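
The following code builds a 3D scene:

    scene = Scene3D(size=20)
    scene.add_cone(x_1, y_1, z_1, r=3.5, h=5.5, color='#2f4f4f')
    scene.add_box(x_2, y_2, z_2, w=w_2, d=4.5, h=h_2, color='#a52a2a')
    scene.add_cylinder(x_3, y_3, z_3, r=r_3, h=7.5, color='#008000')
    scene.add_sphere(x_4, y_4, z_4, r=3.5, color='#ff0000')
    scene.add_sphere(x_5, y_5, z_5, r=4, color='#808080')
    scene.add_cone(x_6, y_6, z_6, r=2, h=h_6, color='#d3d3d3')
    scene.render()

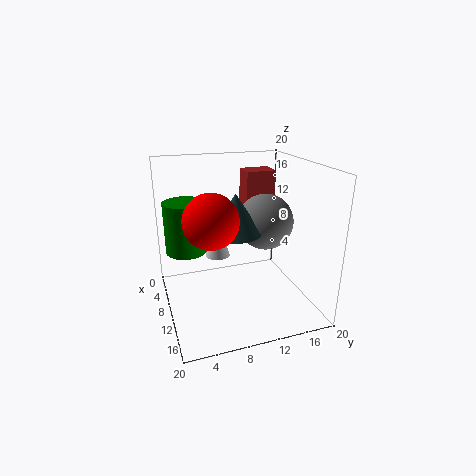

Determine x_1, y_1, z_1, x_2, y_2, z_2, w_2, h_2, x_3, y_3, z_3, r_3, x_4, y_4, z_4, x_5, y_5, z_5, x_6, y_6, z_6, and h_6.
x_1 = 10.5
y_1 = 9.5
z_1 = 11
x_2 = 2
y_2 = 13
z_2 = 12
w_2 = 3.5
h_2 = 6
x_3 = 5.5
y_3 = 3.5
z_3 = 7
r_3 = 3
x_4 = 13
y_4 = 5.5
z_4 = 14
x_5 = 9
y_5 = 14.5
z_5 = 11.5
x_6 = 2.5
y_6 = 9
z_6 = 4
h_6 = 6.5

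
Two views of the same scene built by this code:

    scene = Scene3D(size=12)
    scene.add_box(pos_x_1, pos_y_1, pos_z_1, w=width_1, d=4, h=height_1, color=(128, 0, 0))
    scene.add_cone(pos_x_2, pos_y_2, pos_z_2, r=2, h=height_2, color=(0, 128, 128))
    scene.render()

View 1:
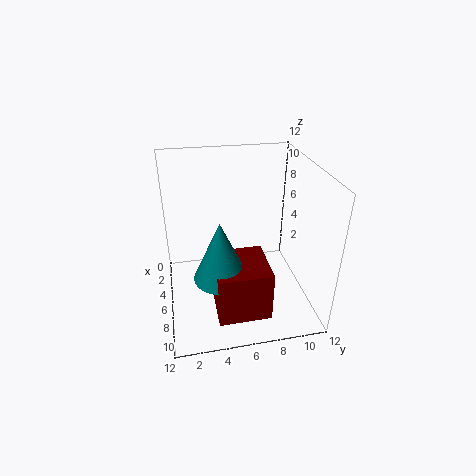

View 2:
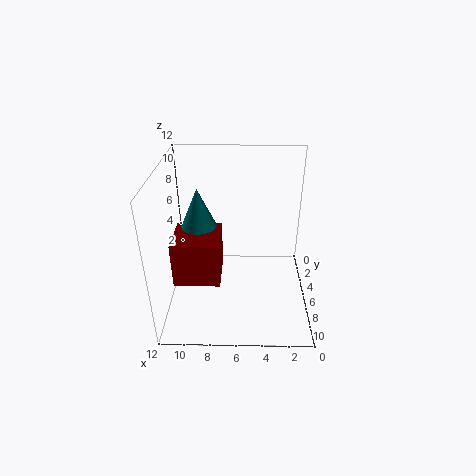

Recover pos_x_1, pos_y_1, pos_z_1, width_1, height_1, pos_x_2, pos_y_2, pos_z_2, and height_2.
pos_x_1 = 7.5
pos_y_1 = 3.5
pos_z_1 = 2
width_1 = 4
height_1 = 4
pos_x_2 = 9.5
pos_y_2 = 4
pos_z_2 = 5
height_2 = 4.5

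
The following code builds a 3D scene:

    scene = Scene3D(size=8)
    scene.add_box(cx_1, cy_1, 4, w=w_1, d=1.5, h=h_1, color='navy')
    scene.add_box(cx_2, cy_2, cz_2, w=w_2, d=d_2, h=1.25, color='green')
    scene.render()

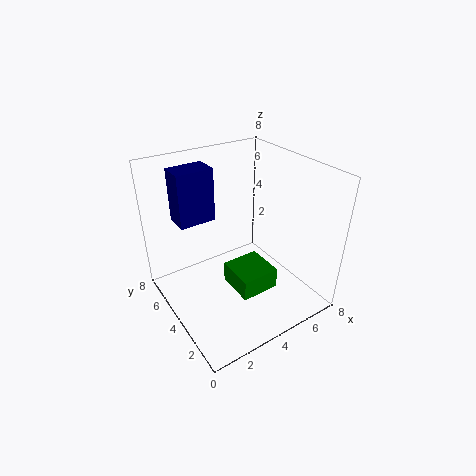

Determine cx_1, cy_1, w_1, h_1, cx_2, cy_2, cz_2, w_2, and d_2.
cx_1 = 1.75
cy_1 = 6.5
w_1 = 2.25
h_1 = 3.25
cx_2 = 3.5
cy_2 = 2.5
cz_2 = 0.75
w_2 = 2.25
d_2 = 2.25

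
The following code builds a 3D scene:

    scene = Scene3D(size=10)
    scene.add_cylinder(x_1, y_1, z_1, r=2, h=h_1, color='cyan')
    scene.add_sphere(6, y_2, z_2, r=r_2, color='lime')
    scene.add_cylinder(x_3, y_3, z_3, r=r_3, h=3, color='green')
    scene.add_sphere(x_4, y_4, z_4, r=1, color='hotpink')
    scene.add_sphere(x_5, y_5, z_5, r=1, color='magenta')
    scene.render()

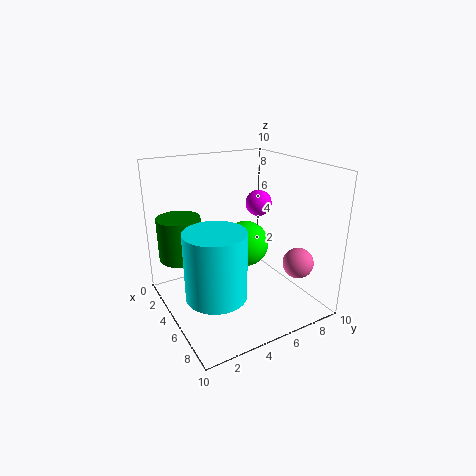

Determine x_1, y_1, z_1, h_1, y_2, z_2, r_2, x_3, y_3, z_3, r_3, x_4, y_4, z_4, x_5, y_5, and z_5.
x_1 = 6.5, y_1 = 2.5, z_1 = 2, h_1 = 4.5, y_2 = 5, z_2 = 5, r_2 = 1.5, x_3 = 3, y_3 = 1.5, z_3 = 3.5, r_3 = 1.5, x_4 = 8.5, y_4 = 7.5, z_4 = 4, x_5 = 3, y_5 = 8, z_5 = 6.5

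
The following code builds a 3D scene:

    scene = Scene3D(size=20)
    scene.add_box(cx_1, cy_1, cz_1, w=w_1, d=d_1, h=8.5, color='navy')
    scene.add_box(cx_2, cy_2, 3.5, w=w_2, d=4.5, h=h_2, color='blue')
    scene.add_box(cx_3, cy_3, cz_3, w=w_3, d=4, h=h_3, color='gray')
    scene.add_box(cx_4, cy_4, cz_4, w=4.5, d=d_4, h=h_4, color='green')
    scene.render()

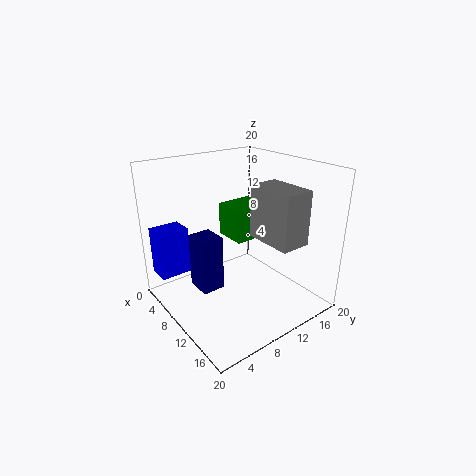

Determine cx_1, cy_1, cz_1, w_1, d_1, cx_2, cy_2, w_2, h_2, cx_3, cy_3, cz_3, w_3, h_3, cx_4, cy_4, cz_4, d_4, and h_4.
cx_1 = 3, cy_1 = 6, cz_1 = 0.5, w_1 = 4, d_1 = 3.5, cx_2 = 0.5, cy_2 = 1, w_2 = 3.5, h_2 = 7, cx_3 = 12, cy_3 = 10.5, cz_3 = 11, w_3 = 6.5, h_3 = 7, cx_4 = 7, cy_4 = 9, cz_4 = 10, d_4 = 5, h_4 = 4.5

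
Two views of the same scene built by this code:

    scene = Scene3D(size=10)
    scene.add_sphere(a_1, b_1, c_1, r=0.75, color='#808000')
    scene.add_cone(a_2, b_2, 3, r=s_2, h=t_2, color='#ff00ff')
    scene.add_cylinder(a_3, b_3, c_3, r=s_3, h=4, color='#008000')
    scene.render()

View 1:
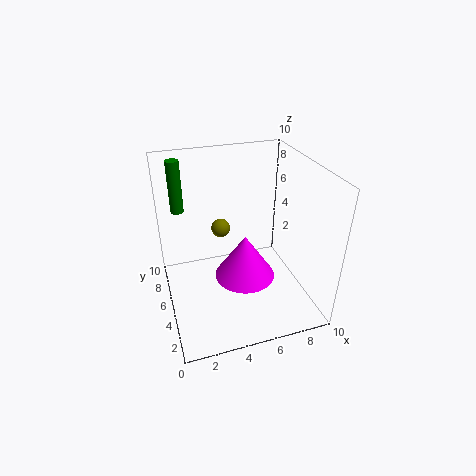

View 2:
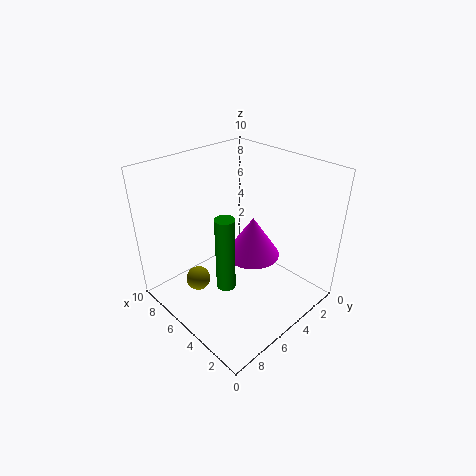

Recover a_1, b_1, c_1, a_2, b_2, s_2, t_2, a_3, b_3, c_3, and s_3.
a_1 = 4.75; b_1 = 8.75; c_1 = 3.75; a_2 = 5; b_2 = 3.5; s_2 = 2; t_2 = 3; a_3 = 1.5; b_3 = 9.25; c_3 = 5.5; s_3 = 0.5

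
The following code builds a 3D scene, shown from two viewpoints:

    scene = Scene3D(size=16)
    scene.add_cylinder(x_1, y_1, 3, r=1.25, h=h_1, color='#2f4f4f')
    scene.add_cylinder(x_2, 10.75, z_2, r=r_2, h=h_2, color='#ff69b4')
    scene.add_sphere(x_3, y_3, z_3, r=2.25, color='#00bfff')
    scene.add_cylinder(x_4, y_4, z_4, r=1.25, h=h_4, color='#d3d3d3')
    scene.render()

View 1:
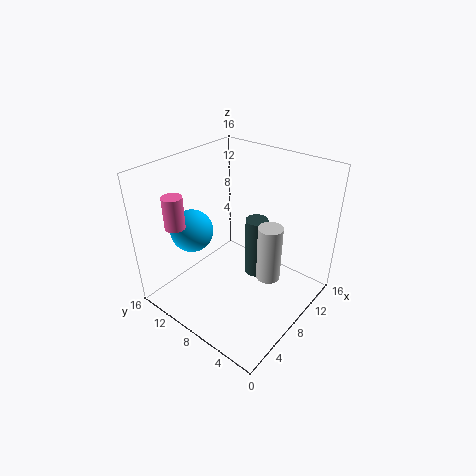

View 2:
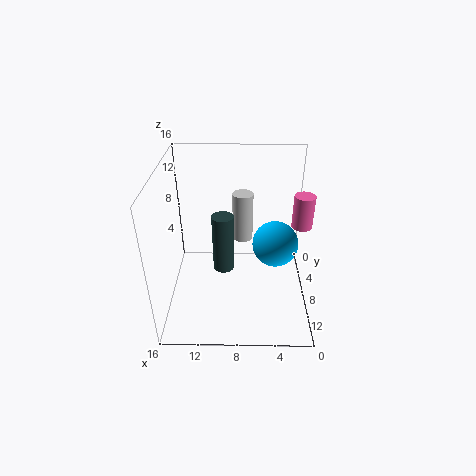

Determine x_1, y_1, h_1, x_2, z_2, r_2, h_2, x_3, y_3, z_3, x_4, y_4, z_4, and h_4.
x_1 = 9.75; y_1 = 6.75; h_1 = 7; x_2 = 1.75; z_2 = 11.25; r_2 = 1; h_2 = 3.25; x_3 = 4.25; y_3 = 11.25; z_3 = 9.5; x_4 = 7.5; y_4 = 3.5; z_4 = 5.25; h_4 = 6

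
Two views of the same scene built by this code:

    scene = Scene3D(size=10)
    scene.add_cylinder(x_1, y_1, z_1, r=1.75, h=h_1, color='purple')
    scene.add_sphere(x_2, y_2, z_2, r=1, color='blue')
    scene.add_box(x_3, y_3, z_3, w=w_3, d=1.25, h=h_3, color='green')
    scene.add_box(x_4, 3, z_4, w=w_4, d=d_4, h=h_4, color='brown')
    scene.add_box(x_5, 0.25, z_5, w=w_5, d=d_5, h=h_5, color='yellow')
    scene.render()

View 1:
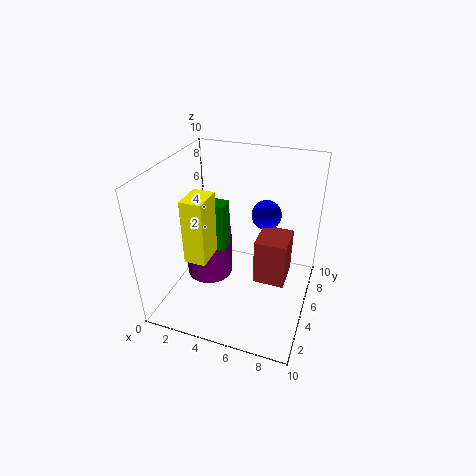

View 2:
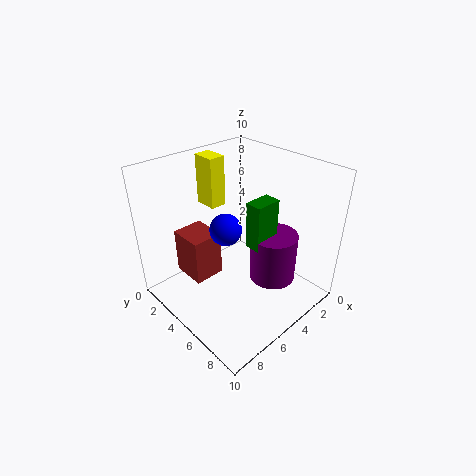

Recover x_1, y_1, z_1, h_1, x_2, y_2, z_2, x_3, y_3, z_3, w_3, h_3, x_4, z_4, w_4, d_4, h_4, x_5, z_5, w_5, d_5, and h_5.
x_1 = 2.25
y_1 = 6
z_1 = 0.75
h_1 = 3.75
x_2 = 6.75
y_2 = 5.75
z_2 = 6.75
x_3 = 2
y_3 = 4.75
z_3 = 3.75
w_3 = 2
h_3 = 3.5
x_4 = 6.75
z_4 = 3.25
w_4 = 2
d_4 = 2.25
h_4 = 3
x_5 = 3.5
z_5 = 6
w_5 = 1.25
d_5 = 1.75
h_5 = 3.75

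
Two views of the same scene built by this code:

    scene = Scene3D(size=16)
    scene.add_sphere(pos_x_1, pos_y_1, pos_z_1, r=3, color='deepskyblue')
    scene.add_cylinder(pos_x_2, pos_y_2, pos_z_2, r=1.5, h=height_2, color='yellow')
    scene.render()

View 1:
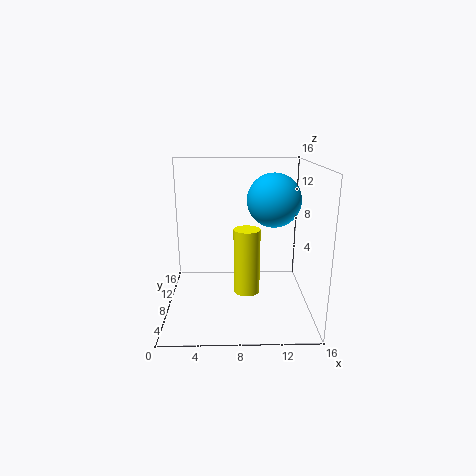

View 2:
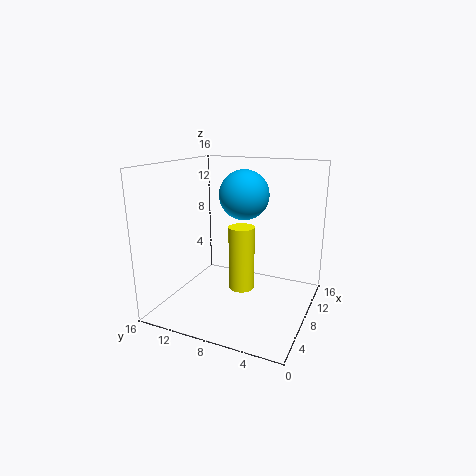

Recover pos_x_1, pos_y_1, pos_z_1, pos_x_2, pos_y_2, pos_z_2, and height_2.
pos_x_1 = 12, pos_y_1 = 9, pos_z_1 = 12, pos_x_2 = 9, pos_y_2 = 8, pos_z_2 = 1.5, height_2 = 7.5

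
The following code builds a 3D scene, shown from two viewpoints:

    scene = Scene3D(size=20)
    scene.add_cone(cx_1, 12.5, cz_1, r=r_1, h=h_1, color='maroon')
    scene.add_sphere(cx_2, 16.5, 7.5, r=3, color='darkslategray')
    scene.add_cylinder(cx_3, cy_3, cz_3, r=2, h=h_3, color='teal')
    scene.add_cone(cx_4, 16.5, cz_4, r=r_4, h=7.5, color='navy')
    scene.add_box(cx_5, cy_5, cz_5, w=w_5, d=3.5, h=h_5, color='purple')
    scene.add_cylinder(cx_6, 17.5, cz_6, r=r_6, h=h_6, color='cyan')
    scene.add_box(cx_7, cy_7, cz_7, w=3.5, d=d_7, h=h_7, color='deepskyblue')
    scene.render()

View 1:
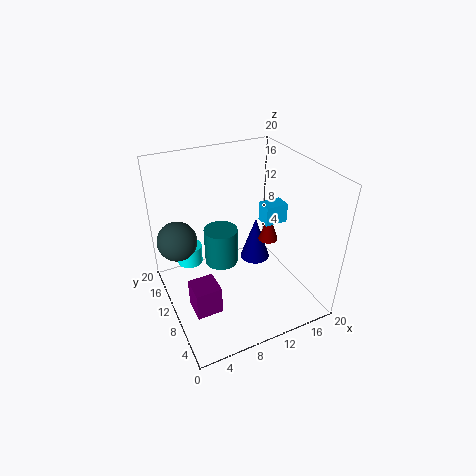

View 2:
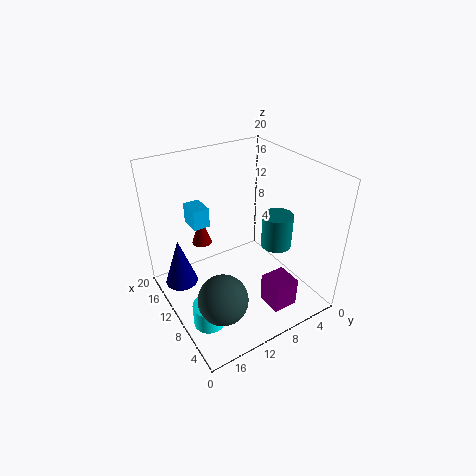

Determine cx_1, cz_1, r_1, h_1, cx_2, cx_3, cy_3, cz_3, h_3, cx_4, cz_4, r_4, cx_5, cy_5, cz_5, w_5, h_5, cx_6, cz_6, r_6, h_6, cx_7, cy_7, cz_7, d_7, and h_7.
cx_1 = 16.5, cz_1 = 6.5, r_1 = 1.5, h_1 = 4.5, cx_2 = 3, cx_3 = 6, cy_3 = 6.5, cz_3 = 10, h_3 = 4.5, cx_4 = 16.5, cz_4 = 0.5, r_4 = 2.5, cx_5 = 2, cy_5 = 5.5, cz_5 = 2, w_5 = 3.5, h_5 = 4, cx_6 = 5, cz_6 = 2.5, r_6 = 2, h_6 = 3, cx_7 = 15.5, cy_7 = 11.5, cz_7 = 9.5, d_7 = 2.5, h_7 = 3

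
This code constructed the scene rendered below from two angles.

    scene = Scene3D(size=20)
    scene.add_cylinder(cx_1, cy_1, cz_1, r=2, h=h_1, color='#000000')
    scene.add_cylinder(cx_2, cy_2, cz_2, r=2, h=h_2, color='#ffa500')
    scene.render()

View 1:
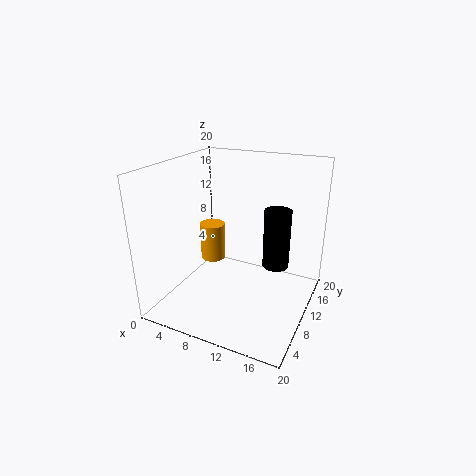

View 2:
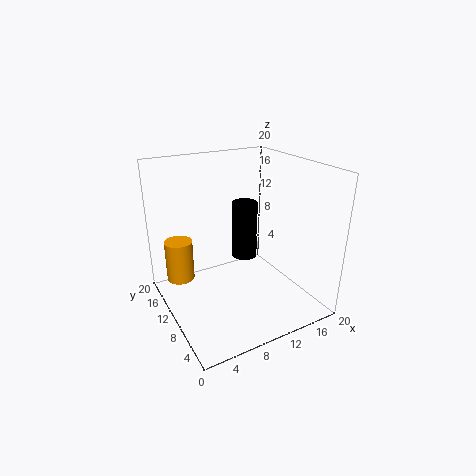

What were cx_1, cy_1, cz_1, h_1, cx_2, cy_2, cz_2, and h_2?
cx_1 = 14
cy_1 = 15
cz_1 = 4
h_1 = 9
cx_2 = 3
cy_2 = 15
cz_2 = 3
h_2 = 6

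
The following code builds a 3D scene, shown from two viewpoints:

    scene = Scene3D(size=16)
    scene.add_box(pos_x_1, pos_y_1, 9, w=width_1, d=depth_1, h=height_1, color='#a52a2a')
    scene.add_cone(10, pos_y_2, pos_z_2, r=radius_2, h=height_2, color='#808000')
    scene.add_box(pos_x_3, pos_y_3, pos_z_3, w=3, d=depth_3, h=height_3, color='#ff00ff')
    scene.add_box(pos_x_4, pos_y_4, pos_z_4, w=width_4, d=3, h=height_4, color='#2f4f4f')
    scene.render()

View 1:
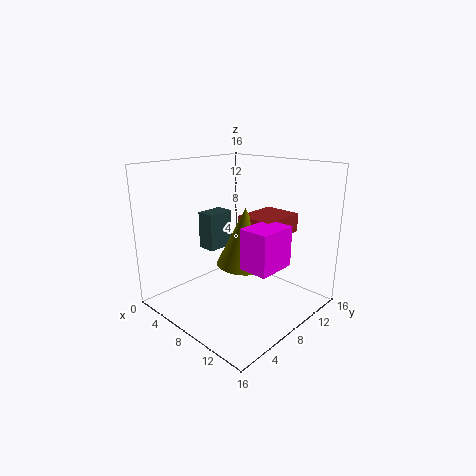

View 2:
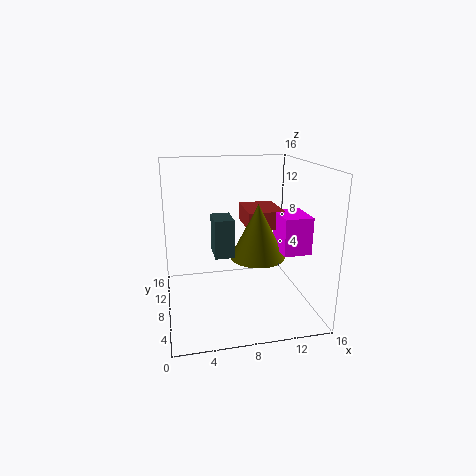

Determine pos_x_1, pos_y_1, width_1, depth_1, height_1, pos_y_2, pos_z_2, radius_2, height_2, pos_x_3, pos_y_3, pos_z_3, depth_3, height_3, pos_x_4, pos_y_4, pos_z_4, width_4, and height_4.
pos_x_1 = 9, pos_y_1 = 7, width_1 = 4, depth_1 = 5, height_1 = 2, pos_y_2 = 7, pos_z_2 = 6, radius_2 = 3, height_2 = 6, pos_x_3 = 12, pos_y_3 = 4, pos_z_3 = 7, depth_3 = 4, height_3 = 4, pos_x_4 = 5, pos_y_4 = 5, pos_z_4 = 7, width_4 = 2, height_4 = 4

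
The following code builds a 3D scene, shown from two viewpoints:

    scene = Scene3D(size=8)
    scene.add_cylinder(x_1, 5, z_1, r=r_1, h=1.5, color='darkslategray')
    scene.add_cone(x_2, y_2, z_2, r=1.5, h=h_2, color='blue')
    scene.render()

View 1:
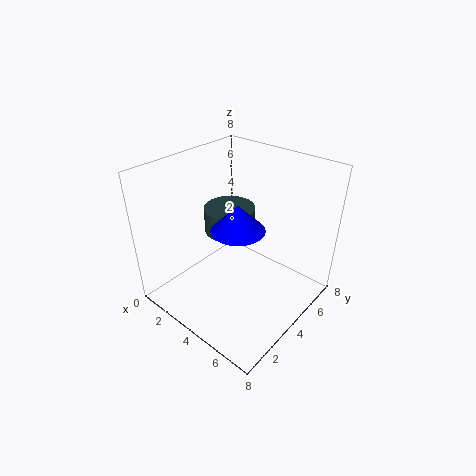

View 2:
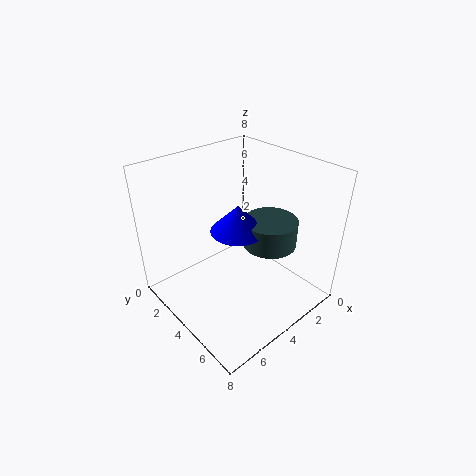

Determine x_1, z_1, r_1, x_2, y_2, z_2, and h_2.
x_1 = 2.5; z_1 = 3.5; r_1 = 1.5; x_2 = 4; y_2 = 4; z_2 = 4.5; h_2 = 1.5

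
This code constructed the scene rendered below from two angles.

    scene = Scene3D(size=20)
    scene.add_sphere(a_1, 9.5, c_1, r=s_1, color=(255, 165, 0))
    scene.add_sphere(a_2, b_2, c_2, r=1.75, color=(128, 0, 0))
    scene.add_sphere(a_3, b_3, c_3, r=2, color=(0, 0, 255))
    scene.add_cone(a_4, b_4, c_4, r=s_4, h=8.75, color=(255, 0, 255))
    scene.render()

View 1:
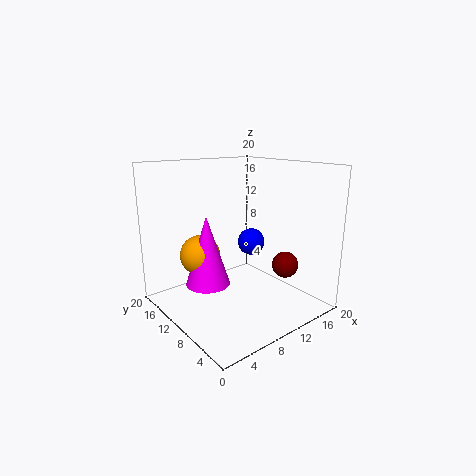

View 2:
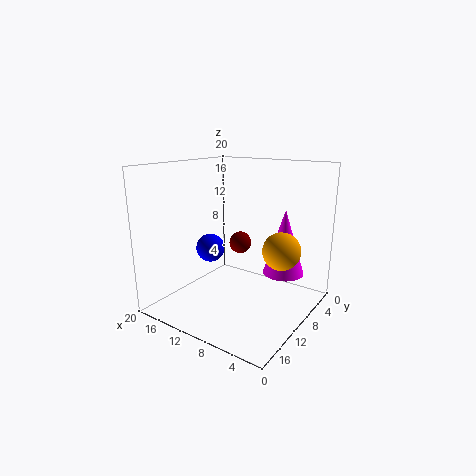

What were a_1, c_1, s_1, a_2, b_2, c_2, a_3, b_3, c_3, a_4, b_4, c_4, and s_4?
a_1 = 3.5
c_1 = 9.25
s_1 = 2.5
a_2 = 13.5
b_2 = 4.25
c_2 = 7
a_3 = 13.75
b_3 = 11.5
c_3 = 8.25
a_4 = 3.75
b_4 = 8.25
c_4 = 5.75
s_4 = 2.75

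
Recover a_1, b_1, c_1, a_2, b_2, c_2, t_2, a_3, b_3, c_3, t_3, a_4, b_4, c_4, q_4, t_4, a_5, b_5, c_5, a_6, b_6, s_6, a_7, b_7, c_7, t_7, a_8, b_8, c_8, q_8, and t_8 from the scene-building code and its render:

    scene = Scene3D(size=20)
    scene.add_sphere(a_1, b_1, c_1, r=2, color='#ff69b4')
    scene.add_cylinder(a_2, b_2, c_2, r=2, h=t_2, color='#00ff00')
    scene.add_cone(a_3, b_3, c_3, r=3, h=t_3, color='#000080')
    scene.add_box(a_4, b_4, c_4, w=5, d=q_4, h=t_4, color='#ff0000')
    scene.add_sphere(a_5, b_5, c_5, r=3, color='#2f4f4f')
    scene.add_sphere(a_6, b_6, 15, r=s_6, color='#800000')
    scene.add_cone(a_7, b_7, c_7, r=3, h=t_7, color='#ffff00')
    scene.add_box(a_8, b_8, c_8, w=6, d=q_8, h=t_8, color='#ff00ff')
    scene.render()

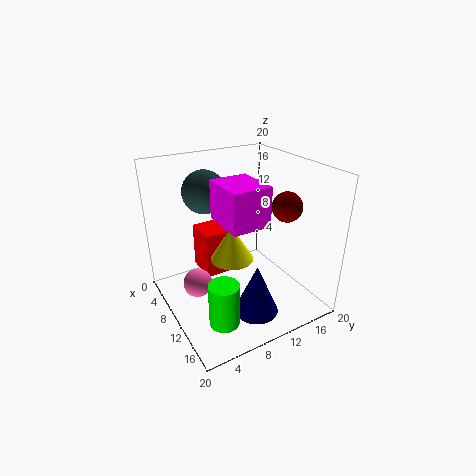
a_1 = 9, b_1 = 4, c_1 = 4, a_2 = 15, b_2 = 5, c_2 = 1, t_2 = 6, a_3 = 15, b_3 = 10, c_3 = 1, t_3 = 7, a_4 = 1, b_4 = 7, c_4 = 2, q_4 = 4, t_4 = 7, a_5 = 6, b_5 = 7, c_5 = 16, a_6 = 14, b_6 = 15, s_6 = 2, a_7 = 10, b_7 = 9, c_7 = 7, t_7 = 5, a_8 = 10, b_8 = 6, c_8 = 14, q_8 = 5, t_8 = 5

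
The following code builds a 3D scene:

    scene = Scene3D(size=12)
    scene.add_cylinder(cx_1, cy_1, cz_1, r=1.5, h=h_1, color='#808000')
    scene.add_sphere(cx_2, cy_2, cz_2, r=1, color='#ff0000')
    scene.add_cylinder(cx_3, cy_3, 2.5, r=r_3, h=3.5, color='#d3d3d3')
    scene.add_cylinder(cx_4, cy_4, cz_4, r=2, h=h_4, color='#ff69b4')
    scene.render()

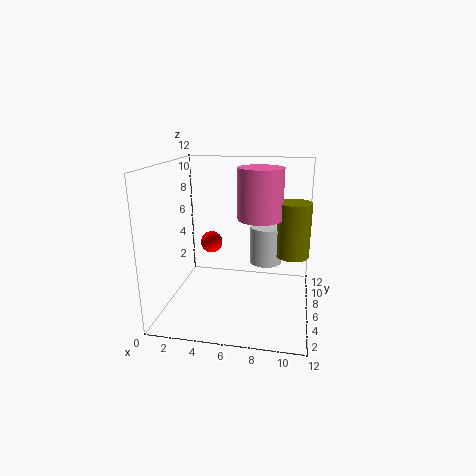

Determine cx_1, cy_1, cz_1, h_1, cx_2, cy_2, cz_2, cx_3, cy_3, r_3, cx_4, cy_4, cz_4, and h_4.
cx_1 = 10.5
cy_1 = 9
cz_1 = 3.5
h_1 = 5
cx_2 = 3
cy_2 = 8.5
cz_2 = 4.5
cx_3 = 8
cy_3 = 9.5
r_3 = 1.5
cx_4 = 7.5
cy_4 = 8.5
cz_4 = 7
h_4 = 4.5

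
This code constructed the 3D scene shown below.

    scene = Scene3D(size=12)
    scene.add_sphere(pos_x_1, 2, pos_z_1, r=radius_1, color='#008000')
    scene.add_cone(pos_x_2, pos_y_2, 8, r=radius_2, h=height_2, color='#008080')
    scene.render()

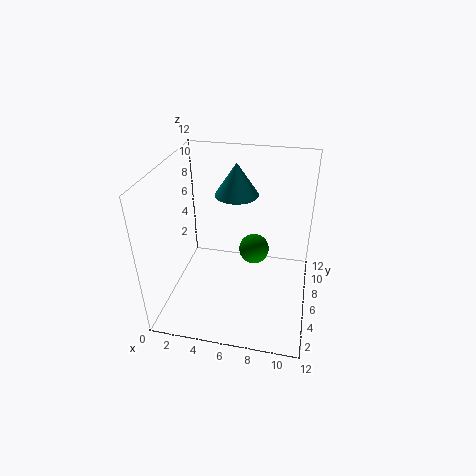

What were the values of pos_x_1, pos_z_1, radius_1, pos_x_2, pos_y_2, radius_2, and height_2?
pos_x_1 = 8, pos_z_1 = 8, radius_1 = 1, pos_x_2 = 5, pos_y_2 = 10, radius_2 = 2, height_2 = 3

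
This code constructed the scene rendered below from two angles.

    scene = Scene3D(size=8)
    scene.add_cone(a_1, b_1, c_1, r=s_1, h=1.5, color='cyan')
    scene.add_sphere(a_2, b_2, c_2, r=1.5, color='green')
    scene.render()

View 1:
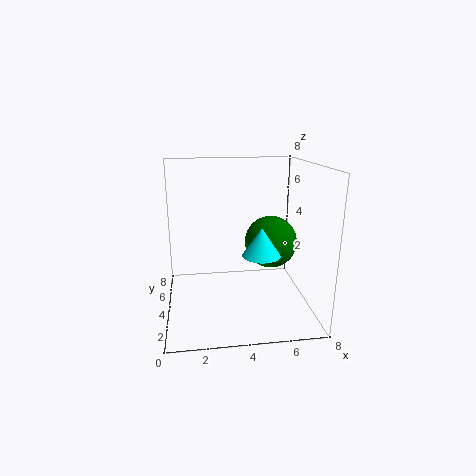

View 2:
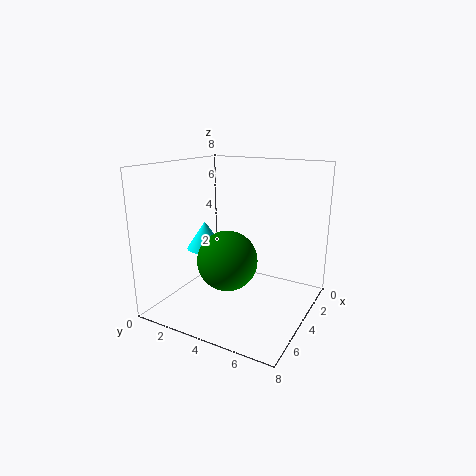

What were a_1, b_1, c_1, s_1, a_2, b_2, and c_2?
a_1 = 5; b_1 = 2.5; c_1 = 3.5; s_1 = 1; a_2 = 6; b_2 = 4.5; c_2 = 3.5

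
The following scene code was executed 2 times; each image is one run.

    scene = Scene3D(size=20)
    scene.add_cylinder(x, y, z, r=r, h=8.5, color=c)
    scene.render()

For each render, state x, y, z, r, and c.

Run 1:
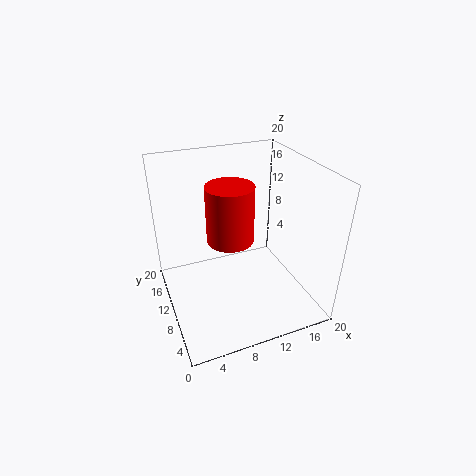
x = 10; y = 13; z = 8; r = 3.5; c = 'red'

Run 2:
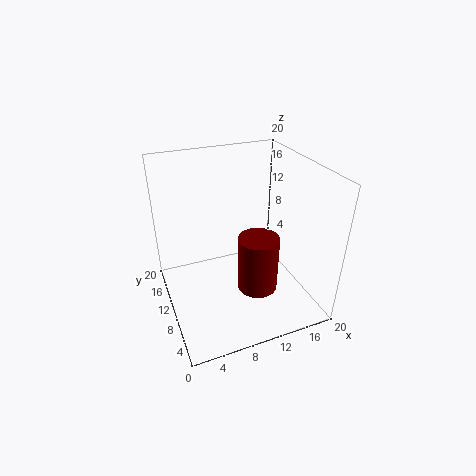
x = 13; y = 9.5; z = 1; r = 3; c = 'maroon'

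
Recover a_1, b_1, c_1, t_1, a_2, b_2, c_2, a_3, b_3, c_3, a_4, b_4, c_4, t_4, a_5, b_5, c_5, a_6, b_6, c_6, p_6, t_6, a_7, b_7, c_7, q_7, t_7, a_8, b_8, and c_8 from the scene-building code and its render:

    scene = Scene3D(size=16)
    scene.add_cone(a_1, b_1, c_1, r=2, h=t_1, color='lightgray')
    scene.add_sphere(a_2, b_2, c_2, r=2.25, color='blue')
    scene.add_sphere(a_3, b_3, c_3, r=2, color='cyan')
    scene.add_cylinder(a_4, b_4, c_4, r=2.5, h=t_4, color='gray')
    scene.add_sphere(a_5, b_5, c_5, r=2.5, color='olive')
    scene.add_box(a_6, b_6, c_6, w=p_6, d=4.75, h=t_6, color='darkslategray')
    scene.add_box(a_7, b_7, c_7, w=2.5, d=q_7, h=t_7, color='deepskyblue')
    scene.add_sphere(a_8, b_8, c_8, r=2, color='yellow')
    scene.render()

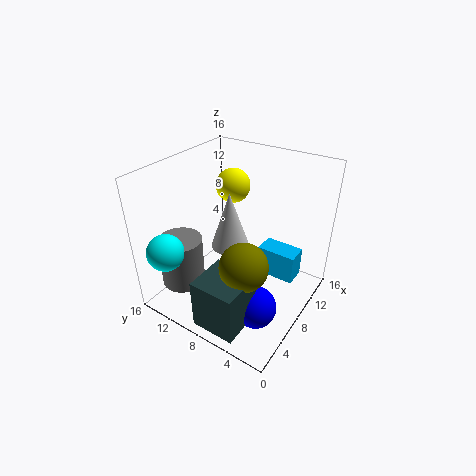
a_1 = 6.5
b_1 = 8
c_1 = 8
t_1 = 6
a_2 = 5
b_2 = 3.75
c_2 = 2.25
a_3 = 2
b_3 = 13.25
c_3 = 7.5
a_4 = 4.5
b_4 = 13.5
c_4 = 2
t_4 = 5.75
a_5 = 4.5
b_5 = 5
c_5 = 7.5
a_6 = 0.25
b_6 = 3.75
c_6 = 1.25
p_6 = 4.75
t_6 = 5.5
a_7 = 10.5
b_7 = 2.25
c_7 = 2.25
q_7 = 4.5
t_7 = 3.5
a_8 = 11.5
b_8 = 11
c_8 = 12.25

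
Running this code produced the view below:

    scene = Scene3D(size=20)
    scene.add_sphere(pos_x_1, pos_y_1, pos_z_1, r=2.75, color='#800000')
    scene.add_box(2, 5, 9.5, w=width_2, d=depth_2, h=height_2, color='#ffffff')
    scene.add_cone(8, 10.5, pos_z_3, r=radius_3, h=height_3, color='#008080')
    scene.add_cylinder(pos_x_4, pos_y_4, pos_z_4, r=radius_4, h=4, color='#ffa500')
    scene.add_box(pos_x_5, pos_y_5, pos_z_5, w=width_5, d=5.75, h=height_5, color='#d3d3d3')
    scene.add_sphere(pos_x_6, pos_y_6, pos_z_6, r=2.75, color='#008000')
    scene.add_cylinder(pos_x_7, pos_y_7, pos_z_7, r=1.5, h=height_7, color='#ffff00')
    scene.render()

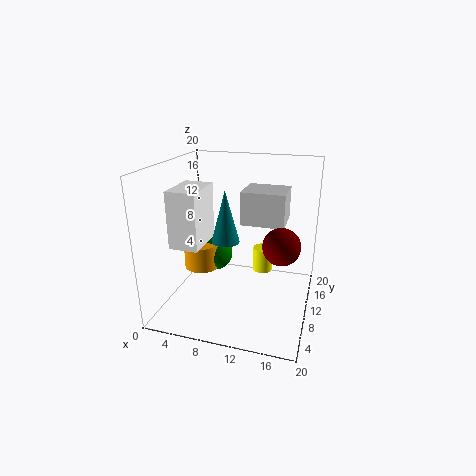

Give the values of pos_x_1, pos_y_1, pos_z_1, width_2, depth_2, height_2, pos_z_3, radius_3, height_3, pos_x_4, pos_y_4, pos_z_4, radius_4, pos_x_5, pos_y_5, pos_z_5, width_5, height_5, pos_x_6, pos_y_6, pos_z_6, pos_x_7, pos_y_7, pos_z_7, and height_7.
pos_x_1 = 15.75, pos_y_1 = 12.5, pos_z_1 = 8.25, width_2 = 4, depth_2 = 6.25, height_2 = 7.75, pos_z_3 = 9, radius_3 = 2, height_3 = 7.5, pos_x_4 = 3, pos_y_4 = 13.25, pos_z_4 = 3, radius_4 = 2.75, pos_x_5 = 9.25, pos_y_5 = 13.5, pos_z_5 = 10.5, width_5 = 6.5, height_5 = 5, pos_x_6 = 4.75, pos_y_6 = 14.75, pos_z_6 = 4.75, pos_x_7 = 12.5, pos_y_7 = 15.25, pos_z_7 = 2.75, height_7 = 3.75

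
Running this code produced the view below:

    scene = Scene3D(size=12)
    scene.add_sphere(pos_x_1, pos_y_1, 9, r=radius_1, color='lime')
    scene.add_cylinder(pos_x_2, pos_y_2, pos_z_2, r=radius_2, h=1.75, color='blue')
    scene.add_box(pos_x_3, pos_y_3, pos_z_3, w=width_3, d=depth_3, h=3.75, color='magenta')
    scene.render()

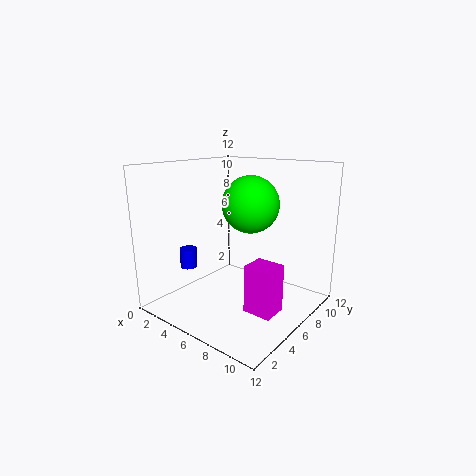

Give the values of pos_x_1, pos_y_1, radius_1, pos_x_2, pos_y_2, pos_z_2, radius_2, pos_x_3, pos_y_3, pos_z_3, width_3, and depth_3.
pos_x_1 = 7.25; pos_y_1 = 6; radius_1 = 2.25; pos_x_2 = 1.5; pos_y_2 = 4.5; pos_z_2 = 2.75; radius_2 = 0.75; pos_x_3 = 8.5; pos_y_3 = 3.5; pos_z_3 = 1.25; width_3 = 2.25; depth_3 = 2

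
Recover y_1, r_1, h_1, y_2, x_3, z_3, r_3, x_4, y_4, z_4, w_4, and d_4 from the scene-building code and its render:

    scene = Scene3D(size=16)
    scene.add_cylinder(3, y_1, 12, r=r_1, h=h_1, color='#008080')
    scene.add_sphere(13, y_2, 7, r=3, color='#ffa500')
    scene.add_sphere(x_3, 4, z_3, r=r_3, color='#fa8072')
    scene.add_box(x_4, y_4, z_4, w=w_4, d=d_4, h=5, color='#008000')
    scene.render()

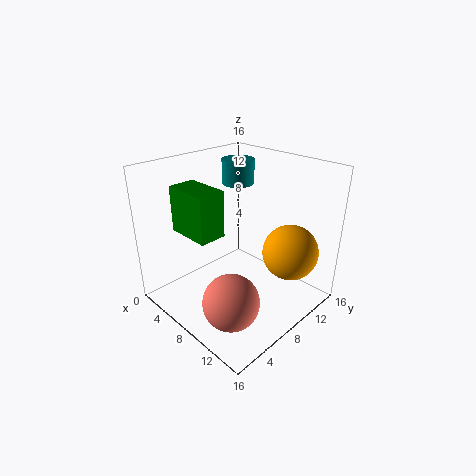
y_1 = 13, r_1 = 2, h_1 = 3, y_2 = 11, x_3 = 11, z_3 = 3, r_3 = 3, x_4 = 3, y_4 = 3, z_4 = 9, w_4 = 5, d_4 = 3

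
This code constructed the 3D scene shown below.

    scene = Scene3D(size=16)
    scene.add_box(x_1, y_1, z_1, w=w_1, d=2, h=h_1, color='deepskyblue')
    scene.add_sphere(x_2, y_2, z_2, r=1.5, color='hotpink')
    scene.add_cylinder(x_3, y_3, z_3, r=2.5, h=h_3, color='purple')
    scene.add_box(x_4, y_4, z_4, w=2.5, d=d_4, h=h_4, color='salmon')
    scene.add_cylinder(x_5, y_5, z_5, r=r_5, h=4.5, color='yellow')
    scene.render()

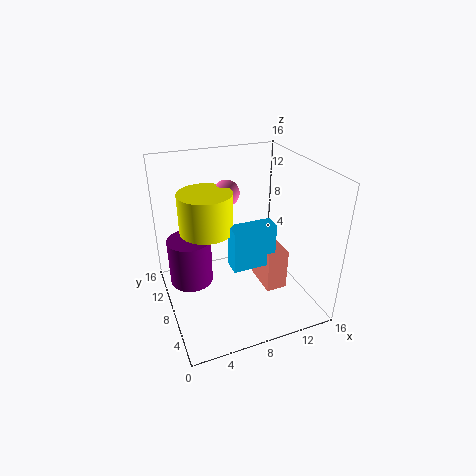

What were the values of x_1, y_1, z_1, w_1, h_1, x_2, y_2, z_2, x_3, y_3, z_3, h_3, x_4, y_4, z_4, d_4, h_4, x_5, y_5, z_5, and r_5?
x_1 = 7, y_1 = 6.5, z_1 = 4.5, w_1 = 5, h_1 = 5, x_2 = 8, y_2 = 11.5, z_2 = 12, x_3 = 3, y_3 = 10.5, z_3 = 2, h_3 = 5.5, x_4 = 11, y_4 = 6, z_4 = 1, d_4 = 4.5, h_4 = 5, x_5 = 5, y_5 = 10, z_5 = 8.5, r_5 = 3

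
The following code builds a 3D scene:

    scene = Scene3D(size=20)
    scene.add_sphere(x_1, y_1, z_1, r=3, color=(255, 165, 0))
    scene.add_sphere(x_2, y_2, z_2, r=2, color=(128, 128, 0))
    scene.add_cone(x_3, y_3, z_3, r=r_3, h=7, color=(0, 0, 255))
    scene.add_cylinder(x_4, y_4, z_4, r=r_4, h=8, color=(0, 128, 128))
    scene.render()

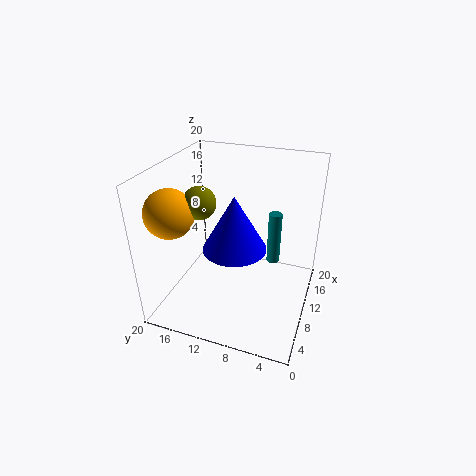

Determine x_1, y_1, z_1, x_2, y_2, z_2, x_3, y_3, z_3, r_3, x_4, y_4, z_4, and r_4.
x_1 = 3, y_1 = 16, z_1 = 16, x_2 = 5, y_2 = 13, z_2 = 17, x_3 = 6, y_3 = 9, z_3 = 11, r_3 = 4, x_4 = 15, y_4 = 6, z_4 = 4, r_4 = 1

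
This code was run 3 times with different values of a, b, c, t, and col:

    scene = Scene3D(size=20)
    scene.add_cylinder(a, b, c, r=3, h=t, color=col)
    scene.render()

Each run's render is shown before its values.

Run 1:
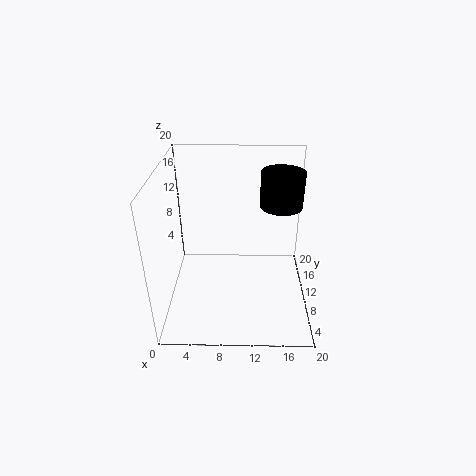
a = 16, b = 13, c = 13.5, t = 5, col = 'black'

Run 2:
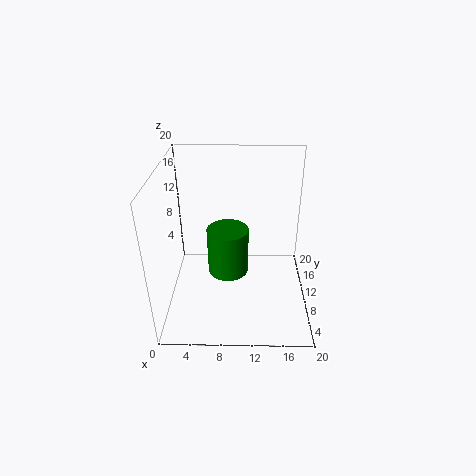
a = 8.5, b = 11.5, c = 3.5, t = 7, col = 'green'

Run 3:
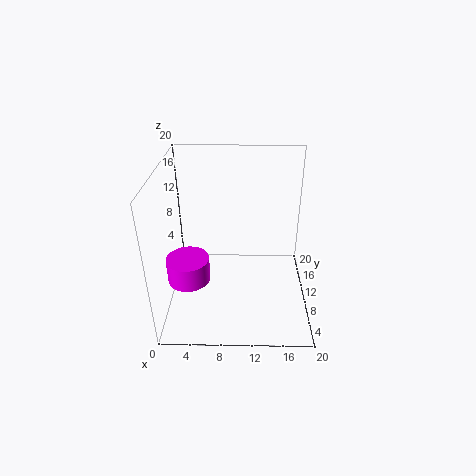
a = 3, b = 8.5, c = 4, t = 3.5, col = 'magenta'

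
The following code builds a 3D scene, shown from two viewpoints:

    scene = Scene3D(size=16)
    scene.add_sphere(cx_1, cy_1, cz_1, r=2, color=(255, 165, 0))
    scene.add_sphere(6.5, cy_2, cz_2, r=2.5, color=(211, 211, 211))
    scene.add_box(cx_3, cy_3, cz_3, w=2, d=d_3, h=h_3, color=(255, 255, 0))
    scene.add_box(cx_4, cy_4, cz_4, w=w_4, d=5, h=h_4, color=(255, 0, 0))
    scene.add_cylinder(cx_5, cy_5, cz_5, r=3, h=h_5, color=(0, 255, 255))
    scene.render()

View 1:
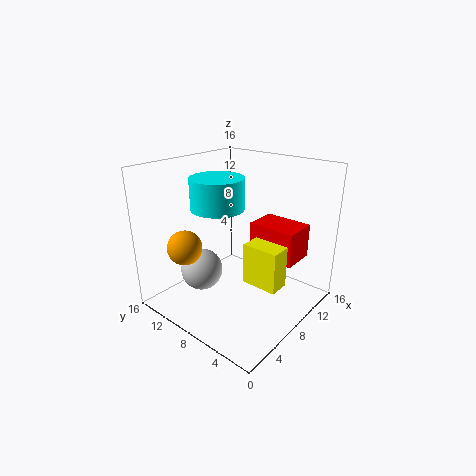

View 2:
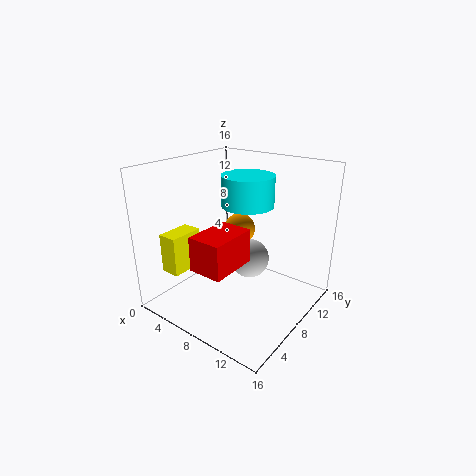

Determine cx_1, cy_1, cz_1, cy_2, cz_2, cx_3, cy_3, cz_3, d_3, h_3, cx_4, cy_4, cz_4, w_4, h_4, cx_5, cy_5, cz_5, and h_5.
cx_1 = 4.5, cy_1 = 13, cz_1 = 6.5, cy_2 = 12.5, cz_2 = 3, cx_3 = 4, cy_3 = 0.5, cz_3 = 6, d_3 = 3.5, h_3 = 4, cx_4 = 7.5, cy_4 = 1, cz_4 = 7, w_4 = 3.5, h_4 = 3.5, cx_5 = 7.5, cy_5 = 10.5, cz_5 = 11, h_5 = 3.5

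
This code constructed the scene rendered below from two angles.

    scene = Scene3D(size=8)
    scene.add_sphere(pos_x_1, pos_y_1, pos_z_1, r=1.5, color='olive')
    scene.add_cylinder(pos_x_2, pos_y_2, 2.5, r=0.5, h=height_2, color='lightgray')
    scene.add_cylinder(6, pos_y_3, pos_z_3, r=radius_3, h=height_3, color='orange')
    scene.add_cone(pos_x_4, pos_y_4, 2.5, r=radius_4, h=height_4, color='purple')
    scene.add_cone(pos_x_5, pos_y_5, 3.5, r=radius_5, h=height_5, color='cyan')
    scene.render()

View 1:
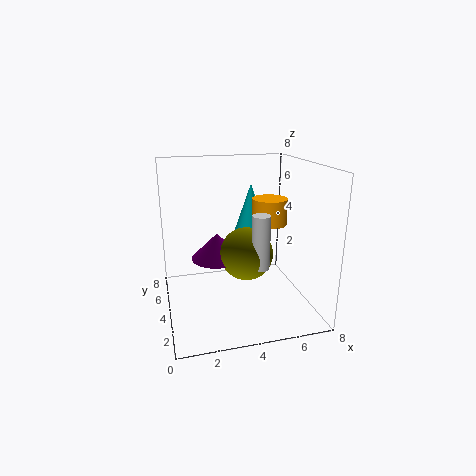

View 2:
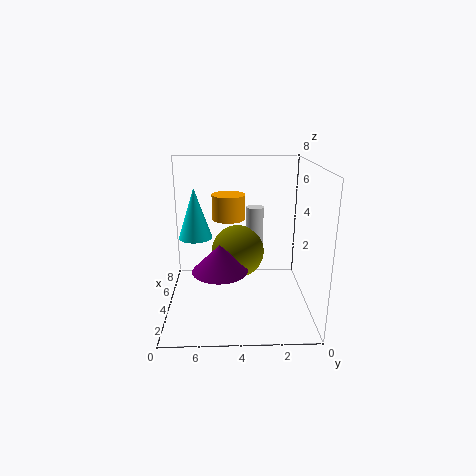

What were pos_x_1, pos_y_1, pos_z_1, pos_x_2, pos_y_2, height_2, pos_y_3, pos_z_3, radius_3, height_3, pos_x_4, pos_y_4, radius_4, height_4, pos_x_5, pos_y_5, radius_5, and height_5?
pos_x_1 = 4.5; pos_y_1 = 4; pos_z_1 = 3; pos_x_2 = 5; pos_y_2 = 3; height_2 = 3; pos_y_3 = 4.5; pos_z_3 = 4.5; radius_3 = 1; height_3 = 1.5; pos_x_4 = 3; pos_y_4 = 5; radius_4 = 1.5; height_4 = 1.5; pos_x_5 = 5.5; pos_y_5 = 6.5; radius_5 = 1; height_5 = 3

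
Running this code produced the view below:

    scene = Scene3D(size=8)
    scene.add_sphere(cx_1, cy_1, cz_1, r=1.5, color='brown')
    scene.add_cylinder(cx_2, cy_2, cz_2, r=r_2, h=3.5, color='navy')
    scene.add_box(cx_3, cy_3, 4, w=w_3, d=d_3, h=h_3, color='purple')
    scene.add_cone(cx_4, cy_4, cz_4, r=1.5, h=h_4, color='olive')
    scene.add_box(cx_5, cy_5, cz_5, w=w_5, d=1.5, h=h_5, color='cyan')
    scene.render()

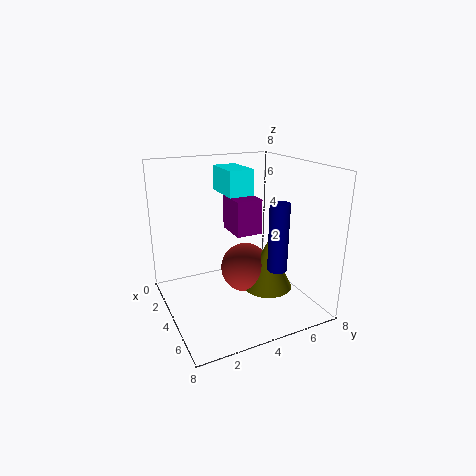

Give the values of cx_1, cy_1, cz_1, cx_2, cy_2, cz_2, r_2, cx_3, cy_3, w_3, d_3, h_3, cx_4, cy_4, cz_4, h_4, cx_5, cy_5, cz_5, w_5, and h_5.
cx_1 = 3; cy_1 = 5; cz_1 = 1.5; cx_2 = 6.5; cy_2 = 5; cz_2 = 3; r_2 = 0.5; cx_3 = 2; cy_3 = 4; w_3 = 2; d_3 = 1.5; h_3 = 2; cx_4 = 4; cy_4 = 6; cz_4 = 0.5; h_4 = 3; cx_5 = 0.5; cy_5 = 4; cz_5 = 6; w_5 = 2.5; h_5 = 1.5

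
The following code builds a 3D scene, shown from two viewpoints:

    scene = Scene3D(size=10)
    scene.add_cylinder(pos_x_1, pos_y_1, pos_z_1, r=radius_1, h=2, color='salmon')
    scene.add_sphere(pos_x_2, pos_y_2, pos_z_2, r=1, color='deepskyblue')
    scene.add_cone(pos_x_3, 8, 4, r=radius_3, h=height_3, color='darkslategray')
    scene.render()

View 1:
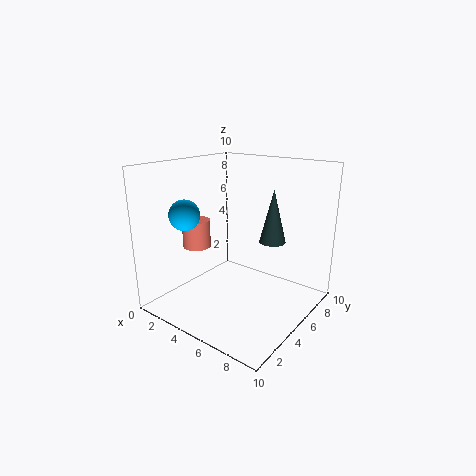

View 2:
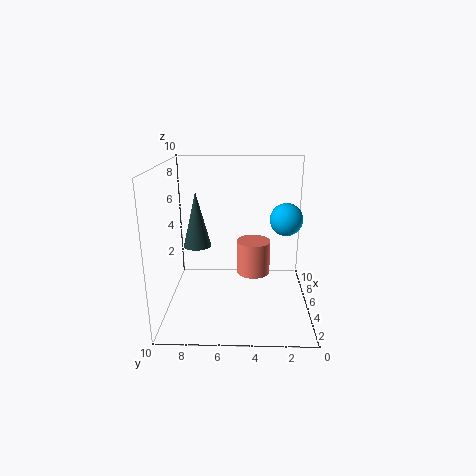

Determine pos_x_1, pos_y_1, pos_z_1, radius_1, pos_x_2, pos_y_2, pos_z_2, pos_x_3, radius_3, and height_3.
pos_x_1 = 2; pos_y_1 = 4; pos_z_1 = 4; radius_1 = 1; pos_x_2 = 3; pos_y_2 = 2; pos_z_2 = 7; pos_x_3 = 6; radius_3 = 1; height_3 = 4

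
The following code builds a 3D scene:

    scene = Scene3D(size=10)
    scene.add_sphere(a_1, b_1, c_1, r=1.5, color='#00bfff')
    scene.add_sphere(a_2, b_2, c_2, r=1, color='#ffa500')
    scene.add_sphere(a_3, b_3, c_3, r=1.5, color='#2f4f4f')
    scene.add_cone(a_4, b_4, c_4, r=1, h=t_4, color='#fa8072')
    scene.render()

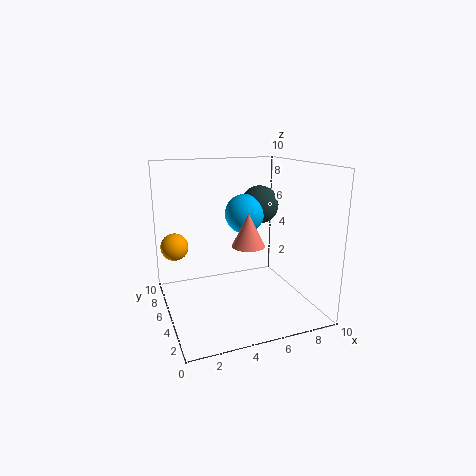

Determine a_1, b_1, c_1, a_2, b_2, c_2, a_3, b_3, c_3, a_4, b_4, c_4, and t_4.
a_1 = 6.5, b_1 = 7.5, c_1 = 6, a_2 = 1, b_2 = 7.5, c_2 = 4, a_3 = 8, b_3 = 8, c_3 = 6.5, a_4 = 4.5, b_4 = 2, c_4 = 5.5, t_4 = 2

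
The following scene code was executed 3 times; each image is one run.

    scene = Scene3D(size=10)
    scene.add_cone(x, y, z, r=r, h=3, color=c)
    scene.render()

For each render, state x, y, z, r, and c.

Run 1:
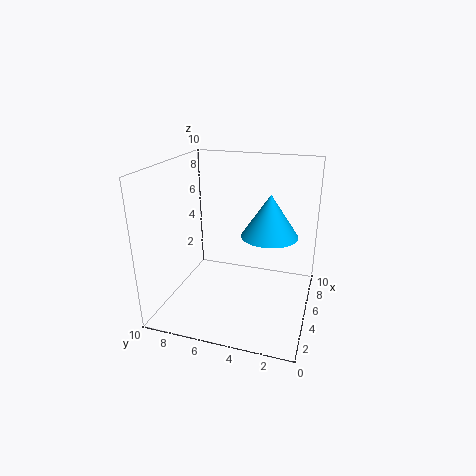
x = 6, y = 3, z = 5, r = 2, c = 'deepskyblue'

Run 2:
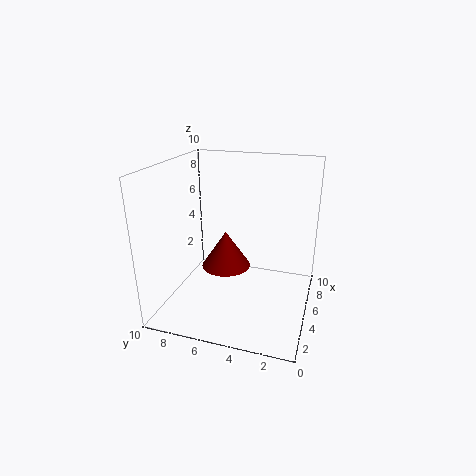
x = 8, y = 7, z = 1, r = 2, c = 'maroon'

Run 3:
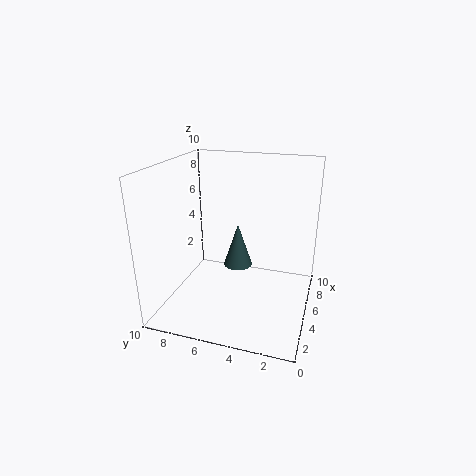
x = 5, y = 5, z = 3, r = 1, c = 'darkslategray'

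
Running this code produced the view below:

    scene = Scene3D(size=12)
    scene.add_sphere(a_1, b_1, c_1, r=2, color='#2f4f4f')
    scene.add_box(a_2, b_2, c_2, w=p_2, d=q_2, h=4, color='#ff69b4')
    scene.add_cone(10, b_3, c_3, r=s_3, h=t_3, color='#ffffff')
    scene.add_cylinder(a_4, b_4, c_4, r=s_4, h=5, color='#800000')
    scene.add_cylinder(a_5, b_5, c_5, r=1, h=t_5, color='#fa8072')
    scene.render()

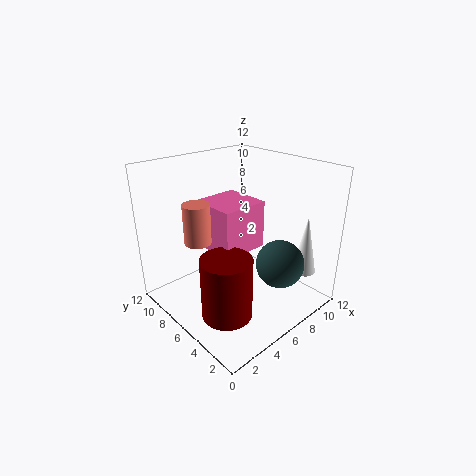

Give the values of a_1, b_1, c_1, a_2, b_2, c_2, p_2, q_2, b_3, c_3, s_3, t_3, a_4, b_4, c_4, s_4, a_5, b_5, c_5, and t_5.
a_1 = 8
b_1 = 3
c_1 = 4
a_2 = 4
b_2 = 5
c_2 = 5
p_2 = 4
q_2 = 4
b_3 = 2
c_3 = 3
s_3 = 1
t_3 = 5
a_4 = 3
b_4 = 4
c_4 = 1
s_4 = 2
a_5 = 2
b_5 = 6
c_5 = 7
t_5 = 3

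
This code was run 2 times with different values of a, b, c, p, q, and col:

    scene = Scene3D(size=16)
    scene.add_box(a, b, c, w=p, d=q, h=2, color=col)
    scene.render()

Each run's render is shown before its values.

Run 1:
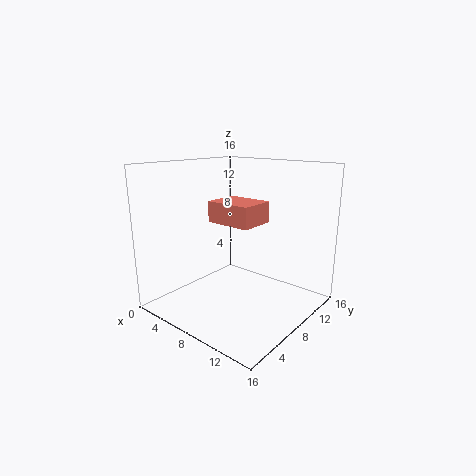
a = 8.5, b = 3, c = 11, p = 4.5, q = 3.5, col = 'salmon'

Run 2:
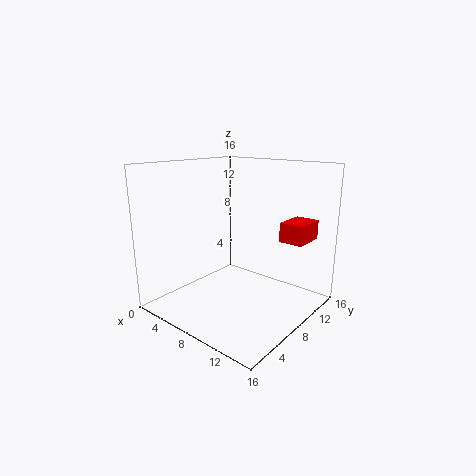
a = 13, b = 8.5, c = 8.5, p = 2.5, q = 3.5, col = 'red'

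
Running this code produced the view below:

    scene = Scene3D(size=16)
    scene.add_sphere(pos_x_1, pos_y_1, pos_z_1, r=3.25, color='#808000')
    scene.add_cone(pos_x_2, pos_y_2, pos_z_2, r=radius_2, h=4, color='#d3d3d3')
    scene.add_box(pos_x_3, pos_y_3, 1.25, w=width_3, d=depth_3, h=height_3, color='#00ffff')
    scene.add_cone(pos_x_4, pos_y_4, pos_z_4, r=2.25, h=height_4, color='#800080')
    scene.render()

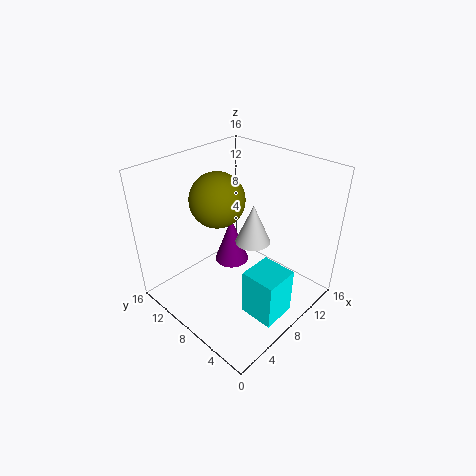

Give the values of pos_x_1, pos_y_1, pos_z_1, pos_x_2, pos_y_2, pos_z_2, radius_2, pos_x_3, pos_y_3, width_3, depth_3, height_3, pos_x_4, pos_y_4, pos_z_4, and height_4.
pos_x_1 = 8.75, pos_y_1 = 12, pos_z_1 = 11, pos_x_2 = 7, pos_y_2 = 5, pos_z_2 = 9.5, radius_2 = 1.75, pos_x_3 = 5.25, pos_y_3 = 1, width_3 = 3.75, depth_3 = 3.75, height_3 = 5.25, pos_x_4 = 11.75, pos_y_4 = 12.75, pos_z_4 = 0.75, height_4 = 6.25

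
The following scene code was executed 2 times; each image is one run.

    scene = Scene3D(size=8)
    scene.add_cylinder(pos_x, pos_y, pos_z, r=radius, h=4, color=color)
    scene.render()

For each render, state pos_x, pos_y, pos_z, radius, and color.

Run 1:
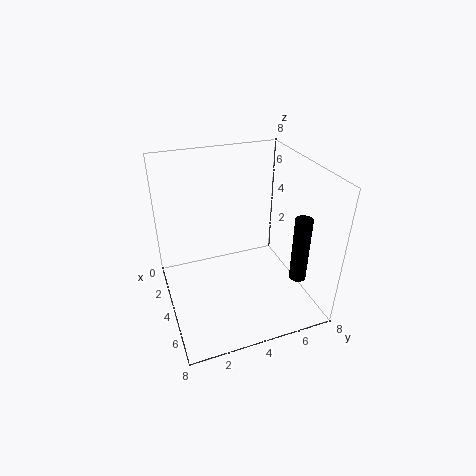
pos_x = 5
pos_y = 7.5
pos_z = 1
radius = 0.5
color = 'black'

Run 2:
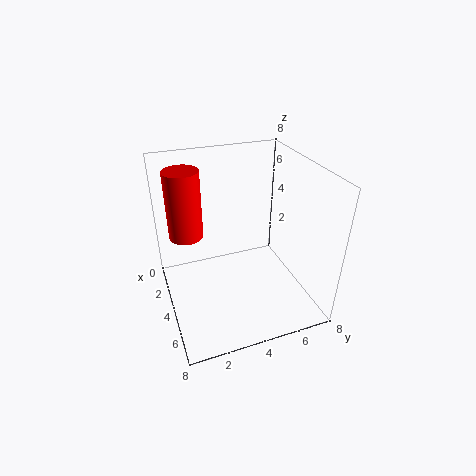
pos_x = 2
pos_y = 1.5
pos_z = 3.5
radius = 1
color = 'red'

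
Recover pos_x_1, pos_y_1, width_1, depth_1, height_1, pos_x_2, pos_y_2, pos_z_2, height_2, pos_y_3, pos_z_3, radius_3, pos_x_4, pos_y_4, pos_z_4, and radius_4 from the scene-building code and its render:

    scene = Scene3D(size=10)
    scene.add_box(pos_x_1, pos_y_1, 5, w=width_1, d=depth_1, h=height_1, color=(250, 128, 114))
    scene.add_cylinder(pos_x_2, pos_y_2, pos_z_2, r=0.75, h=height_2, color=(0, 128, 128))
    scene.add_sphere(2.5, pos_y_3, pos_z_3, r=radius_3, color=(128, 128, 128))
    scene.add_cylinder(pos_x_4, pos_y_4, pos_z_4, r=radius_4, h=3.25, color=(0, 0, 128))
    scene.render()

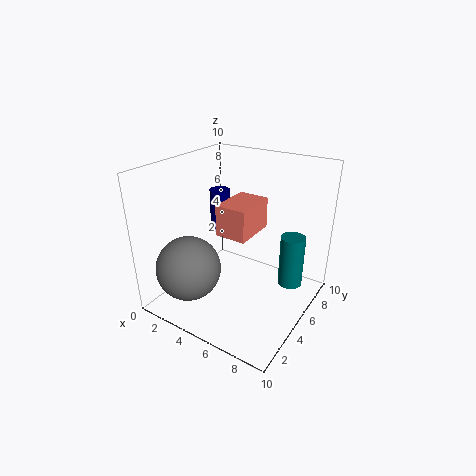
pos_x_1 = 3.5; pos_y_1 = 4.5; width_1 = 2.25; depth_1 = 3.25; height_1 = 2.25; pos_x_2 = 9.25; pos_y_2 = 4.5; pos_z_2 = 3.25; height_2 = 3.25; pos_y_3 = 2.5; pos_z_3 = 3; radius_3 = 2.25; pos_x_4 = 2.25; pos_y_4 = 6.75; pos_z_4 = 4.25; radius_4 = 0.75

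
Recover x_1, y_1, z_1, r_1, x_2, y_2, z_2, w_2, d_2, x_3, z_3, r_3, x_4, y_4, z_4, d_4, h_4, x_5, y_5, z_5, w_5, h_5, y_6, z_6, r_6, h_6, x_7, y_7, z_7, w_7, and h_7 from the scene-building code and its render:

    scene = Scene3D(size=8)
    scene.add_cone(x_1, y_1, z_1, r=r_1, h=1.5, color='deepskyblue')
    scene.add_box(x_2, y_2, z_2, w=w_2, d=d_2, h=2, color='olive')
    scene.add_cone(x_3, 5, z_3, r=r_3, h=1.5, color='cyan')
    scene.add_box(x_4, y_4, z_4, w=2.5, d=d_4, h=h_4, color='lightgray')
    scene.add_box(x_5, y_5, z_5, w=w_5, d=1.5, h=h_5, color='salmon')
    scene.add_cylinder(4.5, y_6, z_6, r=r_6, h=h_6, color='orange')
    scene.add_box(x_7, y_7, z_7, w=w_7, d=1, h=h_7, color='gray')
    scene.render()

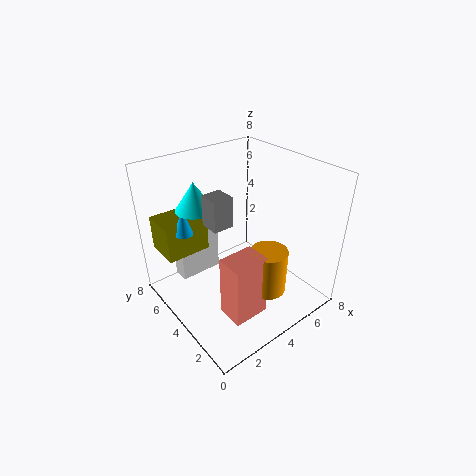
x_1 = 1.5; y_1 = 5.5; z_1 = 4.5; r_1 = 0.5; x_2 = 0.5; y_2 = 5.5; z_2 = 3; w_2 = 2.5; d_2 = 2; x_3 = 2; z_3 = 6; r_3 = 1; x_4 = 1.5; y_4 = 6; z_4 = 1; d_4 = 1; h_4 = 3; x_5 = 2; y_5 = 1.5; z_5 = 0.5; w_5 = 2; h_5 = 3.5; y_6 = 2; z_6 = 1.5; r_6 = 1; h_6 = 2.5; x_7 = 1.5; y_7 = 2.5; z_7 = 6; w_7 = 1; h_7 = 1.5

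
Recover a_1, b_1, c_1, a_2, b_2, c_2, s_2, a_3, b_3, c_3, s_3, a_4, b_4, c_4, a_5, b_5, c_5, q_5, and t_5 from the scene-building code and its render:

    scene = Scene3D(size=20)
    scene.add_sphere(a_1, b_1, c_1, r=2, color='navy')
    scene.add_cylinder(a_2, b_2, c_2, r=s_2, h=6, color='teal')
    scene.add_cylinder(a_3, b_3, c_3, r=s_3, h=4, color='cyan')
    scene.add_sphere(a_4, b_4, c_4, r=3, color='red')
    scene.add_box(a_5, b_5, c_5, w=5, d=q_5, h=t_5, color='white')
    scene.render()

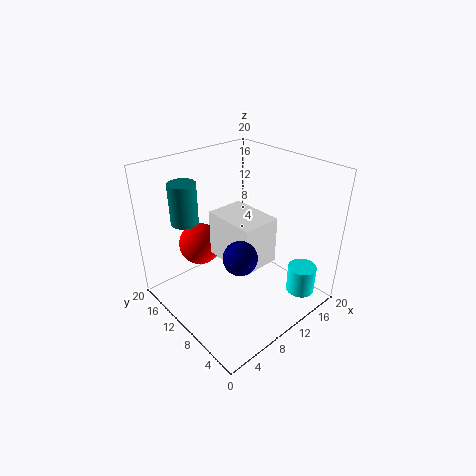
a_1 = 5; b_1 = 4; c_1 = 12; a_2 = 6; b_2 = 17; c_2 = 11; s_2 = 2; a_3 = 16; b_3 = 3; c_3 = 2; s_3 = 2; a_4 = 7; b_4 = 15; c_4 = 8; a_5 = 6; b_5 = 4; c_5 = 9; q_5 = 7; t_5 = 6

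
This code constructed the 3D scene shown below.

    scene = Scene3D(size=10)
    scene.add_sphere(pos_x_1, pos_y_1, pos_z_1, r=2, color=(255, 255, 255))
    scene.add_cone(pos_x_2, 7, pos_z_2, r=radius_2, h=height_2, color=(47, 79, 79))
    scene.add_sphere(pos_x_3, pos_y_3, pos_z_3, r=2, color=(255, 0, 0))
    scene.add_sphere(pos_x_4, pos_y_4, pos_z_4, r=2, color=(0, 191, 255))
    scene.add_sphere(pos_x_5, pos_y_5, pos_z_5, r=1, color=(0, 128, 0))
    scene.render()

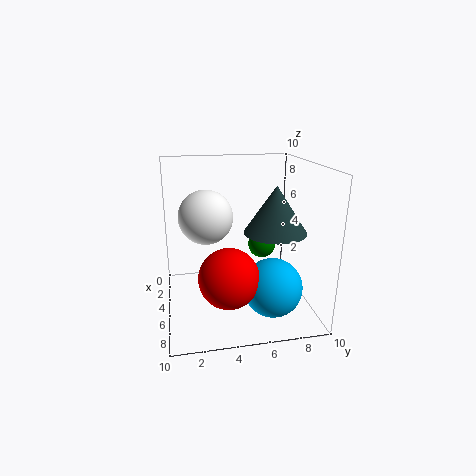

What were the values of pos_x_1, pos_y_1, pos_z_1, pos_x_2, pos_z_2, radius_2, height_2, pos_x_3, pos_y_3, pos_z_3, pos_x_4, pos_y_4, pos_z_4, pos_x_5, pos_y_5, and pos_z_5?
pos_x_1 = 3
pos_y_1 = 3
pos_z_1 = 6
pos_x_2 = 7
pos_z_2 = 6
radius_2 = 2
height_2 = 3
pos_x_3 = 7
pos_y_3 = 4
pos_z_3 = 3
pos_x_4 = 7
pos_y_4 = 7
pos_z_4 = 2
pos_x_5 = 4
pos_y_5 = 7
pos_z_5 = 4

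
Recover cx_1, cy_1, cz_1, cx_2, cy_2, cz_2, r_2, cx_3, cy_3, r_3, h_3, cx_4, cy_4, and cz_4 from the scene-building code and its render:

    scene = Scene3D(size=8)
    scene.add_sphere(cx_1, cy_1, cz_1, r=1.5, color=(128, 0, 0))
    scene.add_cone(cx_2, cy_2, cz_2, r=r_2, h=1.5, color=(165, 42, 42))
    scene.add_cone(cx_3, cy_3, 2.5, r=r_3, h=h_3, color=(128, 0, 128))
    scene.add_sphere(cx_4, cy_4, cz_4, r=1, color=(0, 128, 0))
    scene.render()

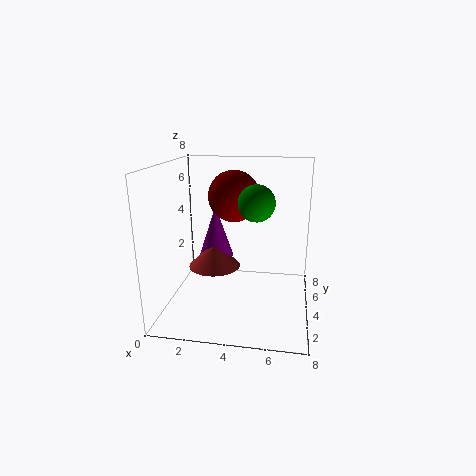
cx_1 = 3.5, cy_1 = 5.5, cz_1 = 6, cx_2 = 2.5, cy_2 = 4.5, cz_2 = 2, r_2 = 1.5, cx_3 = 2.5, cy_3 = 5, r_3 = 1, h_3 = 3, cx_4 = 5, cy_4 = 4, cz_4 = 6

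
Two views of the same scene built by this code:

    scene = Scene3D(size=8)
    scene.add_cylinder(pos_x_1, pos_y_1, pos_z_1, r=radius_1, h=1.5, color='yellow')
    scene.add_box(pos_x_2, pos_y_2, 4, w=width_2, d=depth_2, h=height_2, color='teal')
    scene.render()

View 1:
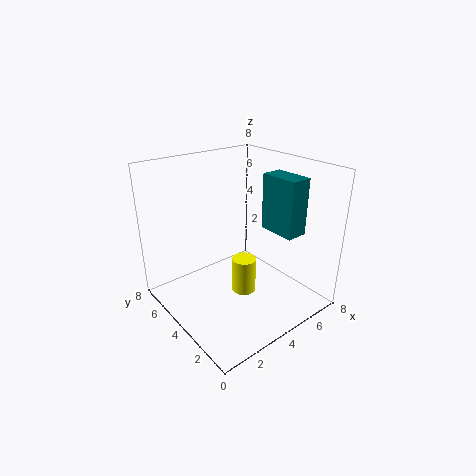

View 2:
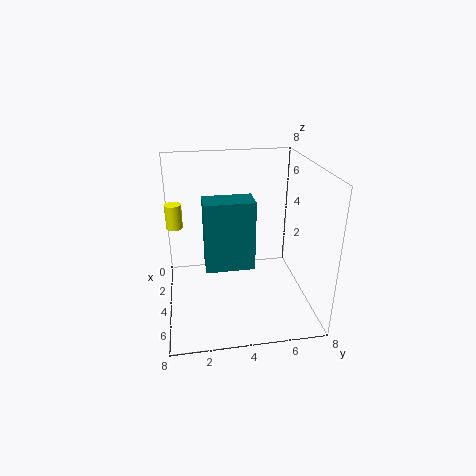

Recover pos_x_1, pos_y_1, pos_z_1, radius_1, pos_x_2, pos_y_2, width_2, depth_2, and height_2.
pos_x_1 = 1.5
pos_y_1 = 0.5
pos_z_1 = 3.75
radius_1 = 0.5
pos_x_2 = 6
pos_y_2 = 2
width_2 = 1.25
depth_2 = 2.25
height_2 = 3.25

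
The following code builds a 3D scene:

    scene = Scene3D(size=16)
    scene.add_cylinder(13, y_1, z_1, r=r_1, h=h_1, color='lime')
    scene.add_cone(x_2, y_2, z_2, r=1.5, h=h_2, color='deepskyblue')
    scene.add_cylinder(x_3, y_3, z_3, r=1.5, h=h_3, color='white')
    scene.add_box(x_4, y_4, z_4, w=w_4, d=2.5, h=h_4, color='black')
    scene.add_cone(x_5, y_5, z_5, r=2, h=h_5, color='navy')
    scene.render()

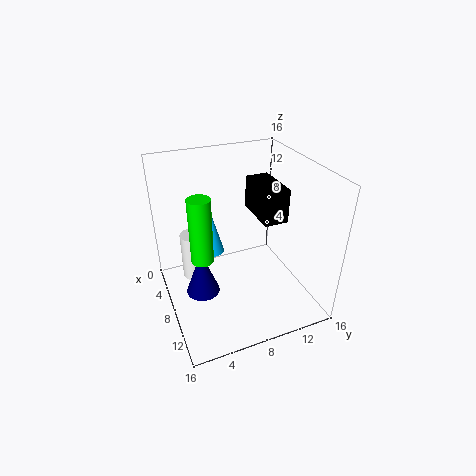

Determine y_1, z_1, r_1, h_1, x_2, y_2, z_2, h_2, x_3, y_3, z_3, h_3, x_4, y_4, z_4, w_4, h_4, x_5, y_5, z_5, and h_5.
y_1 = 2.5
z_1 = 10
r_1 = 1
h_1 = 6
x_2 = 3
y_2 = 6.5
z_2 = 3.5
h_2 = 5.5
x_3 = 3
y_3 = 4
z_3 = 0.5
h_3 = 6
x_4 = 6.5
y_4 = 9.5
z_4 = 11
w_4 = 5
h_4 = 3.5
x_5 = 6.5
y_5 = 4
z_5 = 0.5
h_5 = 5.5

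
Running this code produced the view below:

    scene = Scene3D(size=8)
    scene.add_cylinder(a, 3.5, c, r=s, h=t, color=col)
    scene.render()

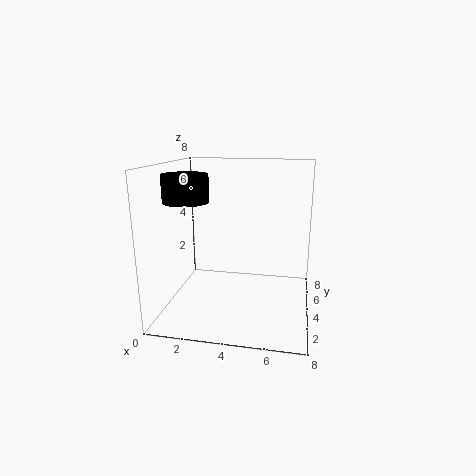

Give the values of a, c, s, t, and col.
a = 1.25
c = 6
s = 1.25
t = 1.5
col = 'black'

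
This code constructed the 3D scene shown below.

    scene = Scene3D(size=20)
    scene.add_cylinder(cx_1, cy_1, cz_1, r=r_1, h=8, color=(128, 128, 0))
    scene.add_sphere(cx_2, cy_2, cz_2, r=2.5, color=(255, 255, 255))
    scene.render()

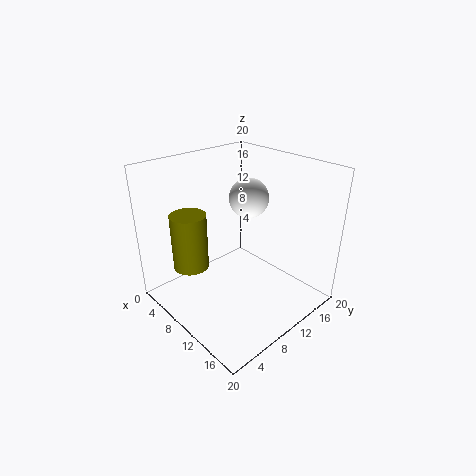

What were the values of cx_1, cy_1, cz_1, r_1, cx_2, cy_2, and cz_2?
cx_1 = 5.5
cy_1 = 5
cz_1 = 5.5
r_1 = 2.5
cx_2 = 12
cy_2 = 10
cz_2 = 16.5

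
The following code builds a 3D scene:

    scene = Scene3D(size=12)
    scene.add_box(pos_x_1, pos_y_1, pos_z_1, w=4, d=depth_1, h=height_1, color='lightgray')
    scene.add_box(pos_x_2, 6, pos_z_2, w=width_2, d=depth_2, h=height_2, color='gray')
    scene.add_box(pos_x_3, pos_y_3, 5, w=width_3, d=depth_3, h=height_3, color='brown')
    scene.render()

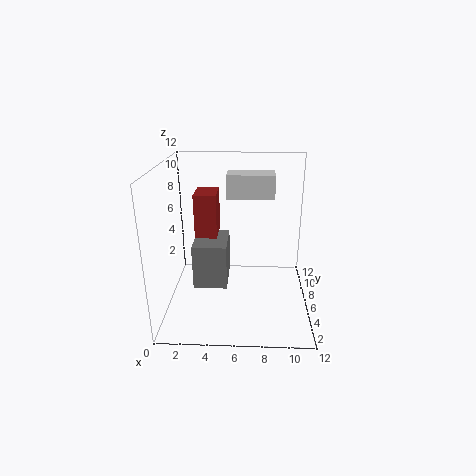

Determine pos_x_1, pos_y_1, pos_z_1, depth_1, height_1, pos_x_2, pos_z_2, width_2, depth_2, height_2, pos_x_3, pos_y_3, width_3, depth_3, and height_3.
pos_x_1 = 5; pos_y_1 = 7; pos_z_1 = 9; depth_1 = 2; height_1 = 2; pos_x_2 = 2; pos_z_2 = 1; width_2 = 3; depth_2 = 4; height_2 = 4; pos_x_3 = 2; pos_y_3 = 8; width_3 = 2; depth_3 = 3; height_3 = 4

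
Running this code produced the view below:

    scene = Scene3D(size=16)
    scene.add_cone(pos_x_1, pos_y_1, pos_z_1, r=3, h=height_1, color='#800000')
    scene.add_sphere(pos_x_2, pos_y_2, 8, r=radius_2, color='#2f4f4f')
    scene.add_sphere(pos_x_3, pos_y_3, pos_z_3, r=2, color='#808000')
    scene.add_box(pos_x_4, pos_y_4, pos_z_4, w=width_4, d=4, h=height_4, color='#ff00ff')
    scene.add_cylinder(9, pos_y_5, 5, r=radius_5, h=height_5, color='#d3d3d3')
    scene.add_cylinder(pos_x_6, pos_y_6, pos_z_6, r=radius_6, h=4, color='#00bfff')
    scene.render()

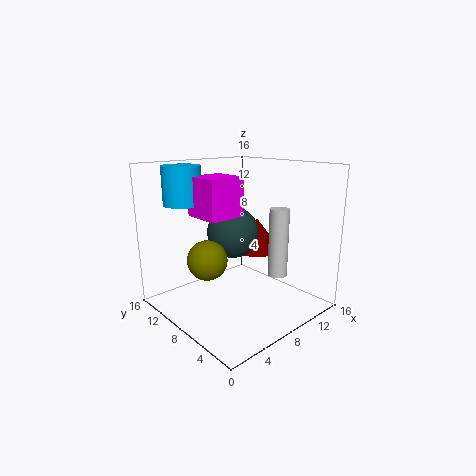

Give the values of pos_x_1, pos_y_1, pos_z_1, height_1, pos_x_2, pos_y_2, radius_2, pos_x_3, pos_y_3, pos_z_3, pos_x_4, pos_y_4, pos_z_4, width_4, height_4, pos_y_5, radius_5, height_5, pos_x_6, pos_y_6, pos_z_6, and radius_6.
pos_x_1 = 13
pos_y_1 = 10
pos_z_1 = 5
height_1 = 4
pos_x_2 = 9
pos_y_2 = 10
radius_2 = 3
pos_x_3 = 3
pos_y_3 = 7
pos_z_3 = 7
pos_x_4 = 3
pos_y_4 = 6
pos_z_4 = 11
width_4 = 4
height_4 = 4
pos_y_5 = 3
radius_5 = 1
height_5 = 7
pos_x_6 = 3
pos_y_6 = 11
pos_z_6 = 12
radius_6 = 2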